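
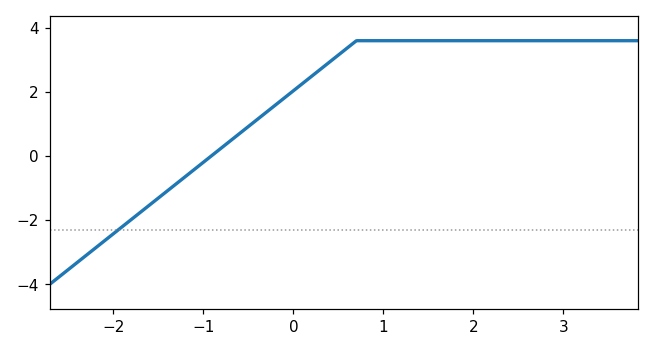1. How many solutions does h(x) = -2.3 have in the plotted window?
1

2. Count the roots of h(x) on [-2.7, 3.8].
1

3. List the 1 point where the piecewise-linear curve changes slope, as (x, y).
(0.7, 3.6)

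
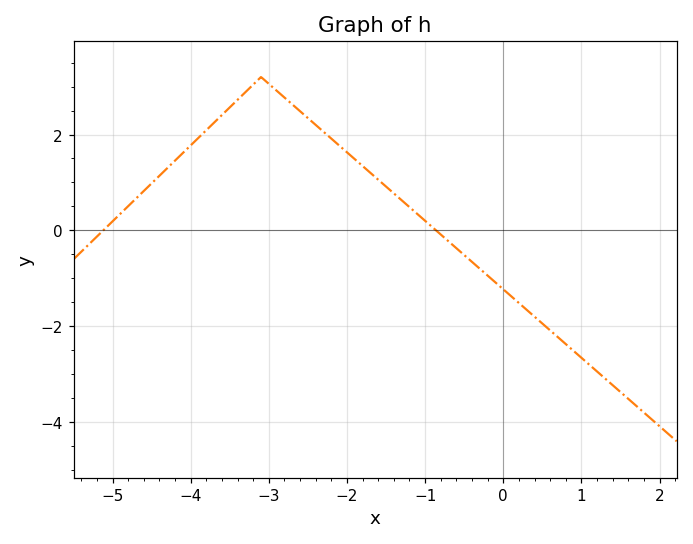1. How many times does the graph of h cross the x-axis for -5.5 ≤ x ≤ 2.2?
2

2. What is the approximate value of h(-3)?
3.06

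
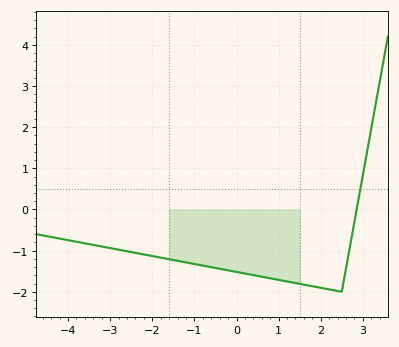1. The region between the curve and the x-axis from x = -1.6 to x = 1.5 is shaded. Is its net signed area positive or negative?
negative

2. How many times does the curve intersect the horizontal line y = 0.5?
1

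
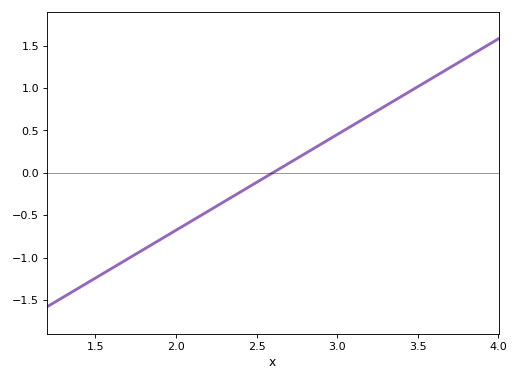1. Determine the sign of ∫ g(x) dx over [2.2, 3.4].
positive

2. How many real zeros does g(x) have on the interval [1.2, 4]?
1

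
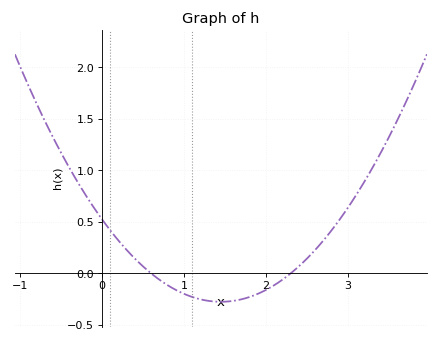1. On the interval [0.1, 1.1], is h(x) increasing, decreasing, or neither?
decreasing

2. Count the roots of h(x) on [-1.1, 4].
2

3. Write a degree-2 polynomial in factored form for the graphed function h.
y = 0.38(x - 0.6)(x - 2.3)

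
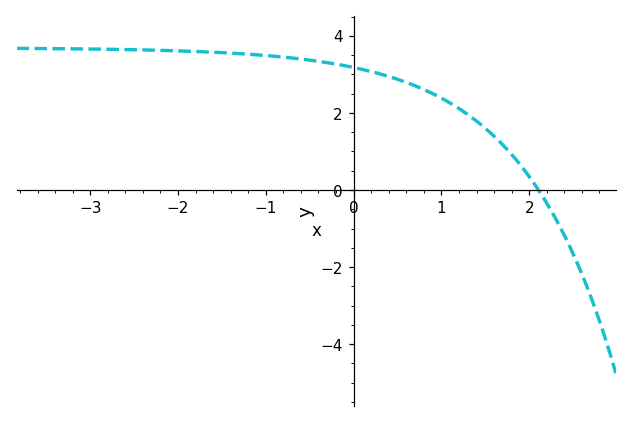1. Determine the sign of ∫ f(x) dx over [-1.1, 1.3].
positive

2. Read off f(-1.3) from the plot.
3.6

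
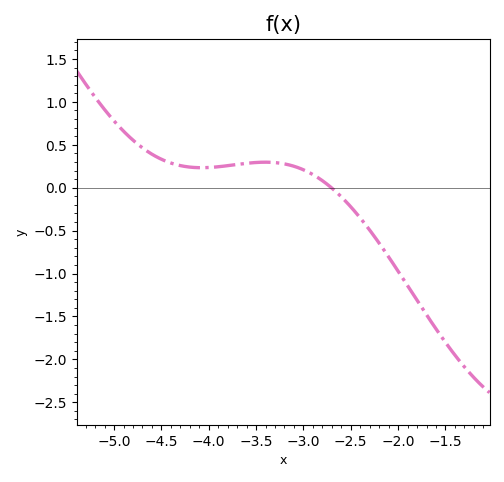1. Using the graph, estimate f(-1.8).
-1.31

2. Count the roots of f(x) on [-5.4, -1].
1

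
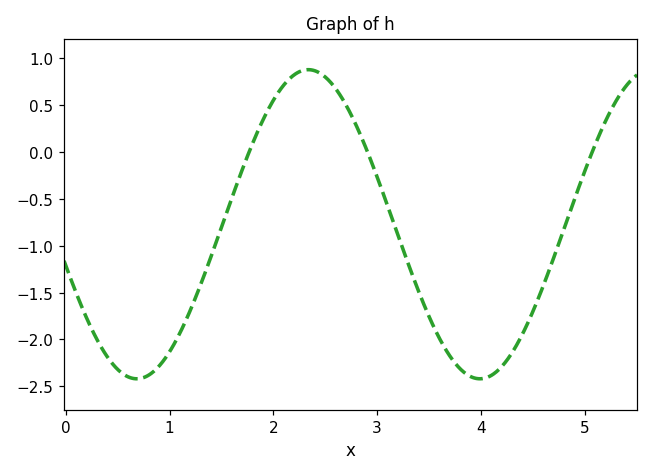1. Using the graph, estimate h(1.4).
-1.11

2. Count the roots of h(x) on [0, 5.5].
3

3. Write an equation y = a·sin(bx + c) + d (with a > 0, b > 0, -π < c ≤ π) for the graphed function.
y = 1.65sin(1.9x - 2.87) - 0.77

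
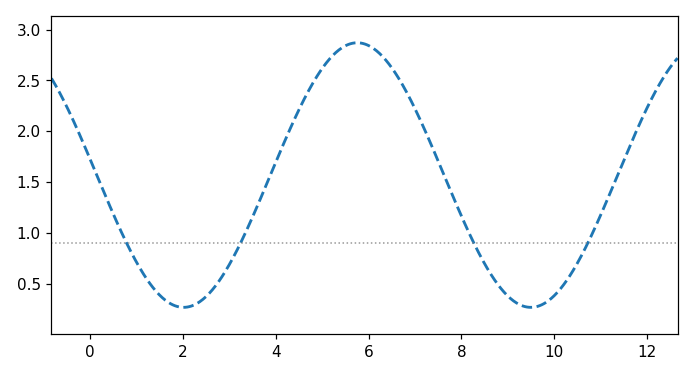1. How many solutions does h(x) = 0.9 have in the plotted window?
4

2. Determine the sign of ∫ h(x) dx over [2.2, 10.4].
positive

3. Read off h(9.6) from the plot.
0.3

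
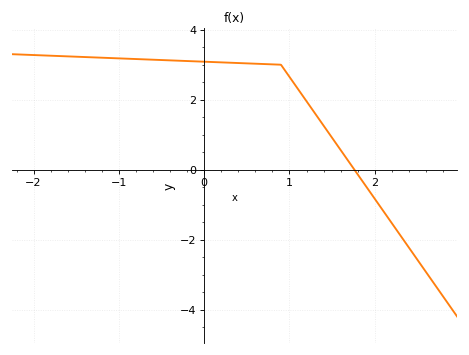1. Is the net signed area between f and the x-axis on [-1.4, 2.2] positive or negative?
positive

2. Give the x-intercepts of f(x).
1.8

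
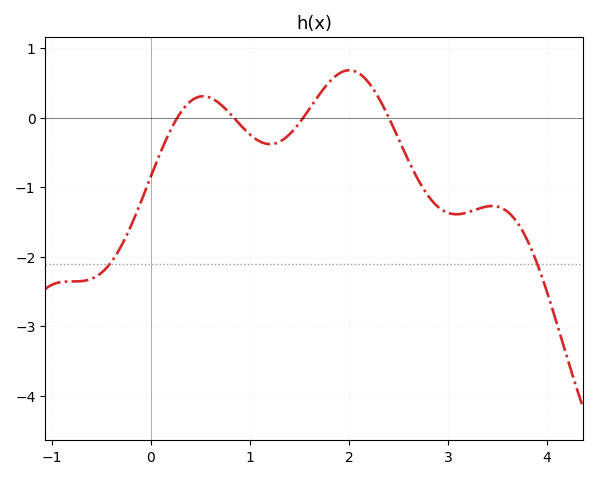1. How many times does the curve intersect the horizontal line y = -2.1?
2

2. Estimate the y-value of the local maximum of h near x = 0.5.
0.3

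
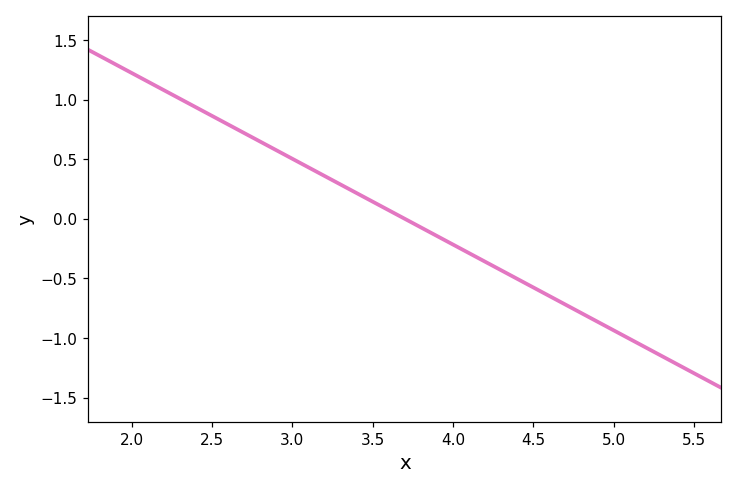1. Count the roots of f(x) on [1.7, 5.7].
1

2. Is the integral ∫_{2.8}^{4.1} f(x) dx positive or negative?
positive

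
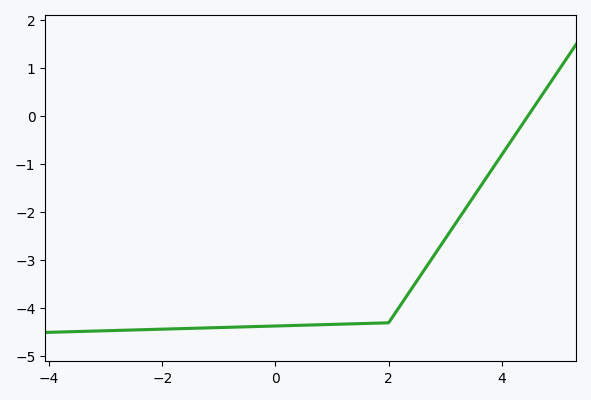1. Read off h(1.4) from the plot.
-4.3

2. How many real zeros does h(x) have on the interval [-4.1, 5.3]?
1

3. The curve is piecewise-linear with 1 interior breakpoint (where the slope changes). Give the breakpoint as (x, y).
(2, -4.3)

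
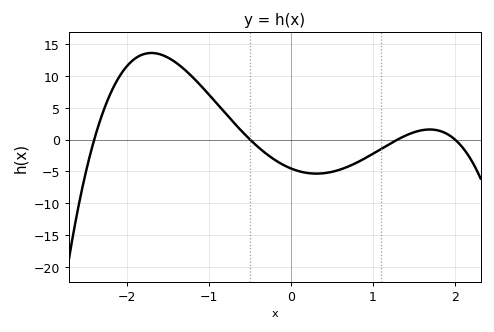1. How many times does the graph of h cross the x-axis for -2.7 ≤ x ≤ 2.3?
4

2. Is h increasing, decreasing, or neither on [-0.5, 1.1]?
neither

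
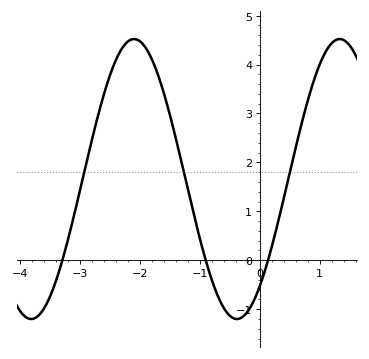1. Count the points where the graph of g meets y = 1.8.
3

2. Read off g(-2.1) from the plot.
4.5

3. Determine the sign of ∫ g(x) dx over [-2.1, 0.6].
positive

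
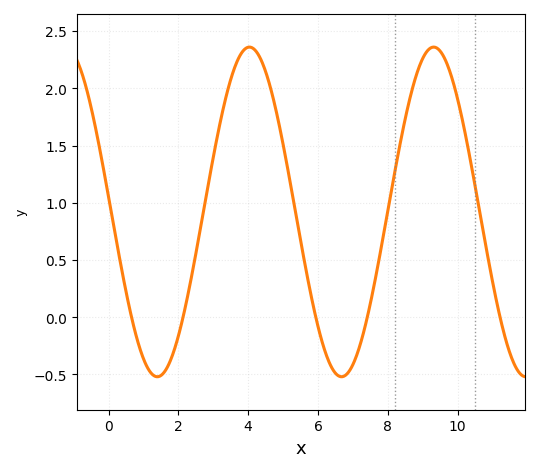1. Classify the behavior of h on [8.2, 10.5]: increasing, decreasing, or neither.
neither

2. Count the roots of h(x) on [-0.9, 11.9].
5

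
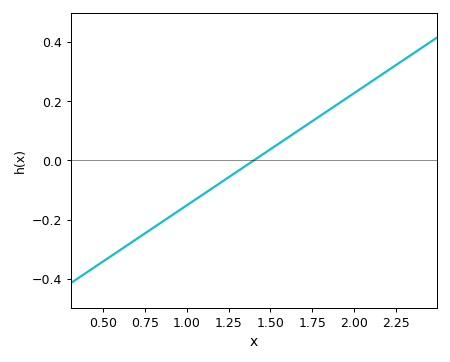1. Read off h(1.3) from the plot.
-0.04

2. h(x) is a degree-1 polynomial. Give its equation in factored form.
y = 0.38(x - 1.4)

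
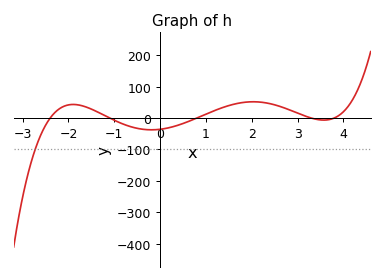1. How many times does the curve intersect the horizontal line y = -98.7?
1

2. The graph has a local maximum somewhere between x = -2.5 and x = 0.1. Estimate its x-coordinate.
-1.9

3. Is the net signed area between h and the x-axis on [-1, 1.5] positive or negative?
negative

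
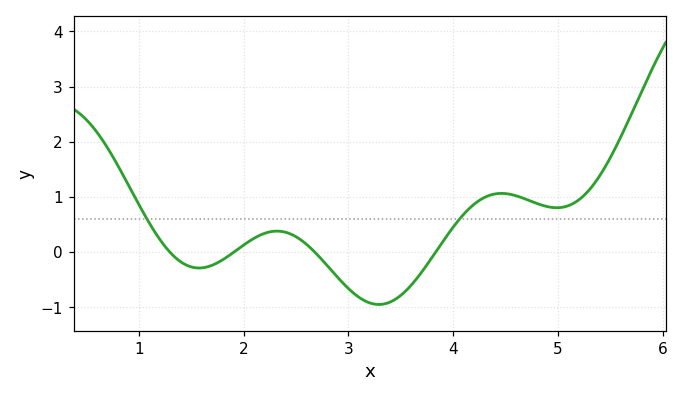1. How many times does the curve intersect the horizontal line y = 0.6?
2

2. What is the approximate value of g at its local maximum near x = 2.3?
0.382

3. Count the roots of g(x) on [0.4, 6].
4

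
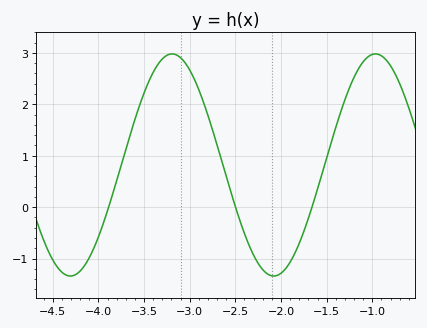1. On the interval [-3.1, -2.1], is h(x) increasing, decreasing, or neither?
decreasing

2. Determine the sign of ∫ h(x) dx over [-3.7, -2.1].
positive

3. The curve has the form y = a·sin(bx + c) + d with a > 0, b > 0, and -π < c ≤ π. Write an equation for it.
y = 2.16sin(2.8x - 2) + 0.82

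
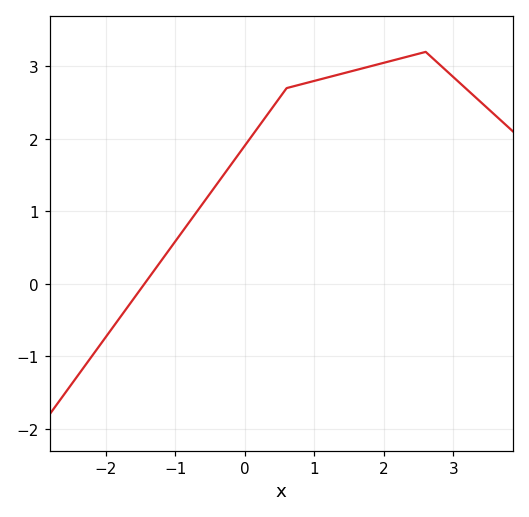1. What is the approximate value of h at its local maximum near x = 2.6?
3.2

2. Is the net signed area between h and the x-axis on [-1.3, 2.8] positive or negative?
positive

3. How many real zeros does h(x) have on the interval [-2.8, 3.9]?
1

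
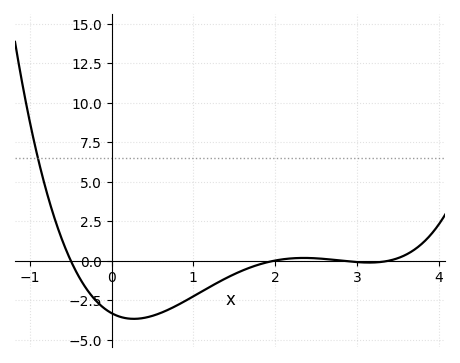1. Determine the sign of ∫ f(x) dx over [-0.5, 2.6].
negative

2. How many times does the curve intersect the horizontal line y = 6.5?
1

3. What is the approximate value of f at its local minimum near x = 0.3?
-3.5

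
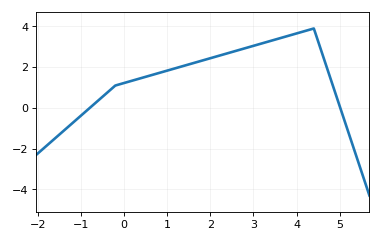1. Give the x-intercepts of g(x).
-0.793, 5.01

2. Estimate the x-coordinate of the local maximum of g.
4.4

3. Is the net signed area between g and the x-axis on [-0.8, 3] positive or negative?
positive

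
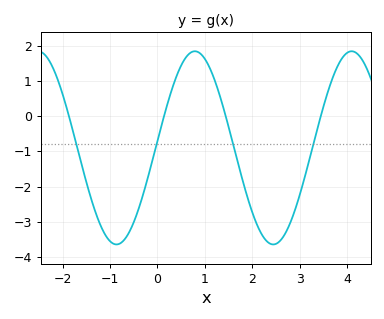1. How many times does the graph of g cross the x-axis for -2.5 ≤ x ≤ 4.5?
4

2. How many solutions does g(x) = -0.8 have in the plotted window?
4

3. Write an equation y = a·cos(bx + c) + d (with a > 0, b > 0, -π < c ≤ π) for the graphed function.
y = 2.74cos(1.9x - 1.5) - 0.9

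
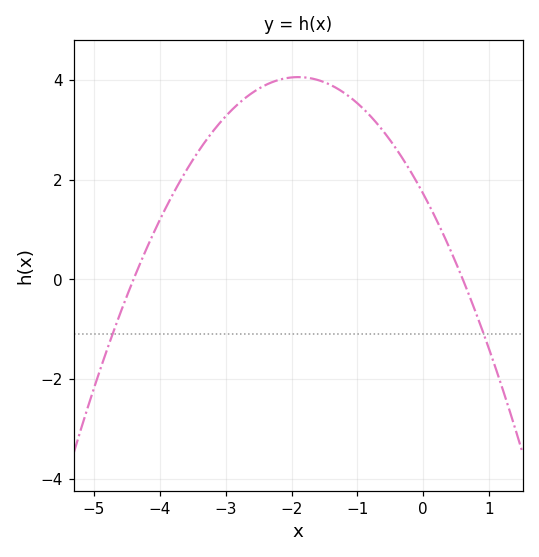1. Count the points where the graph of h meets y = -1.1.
2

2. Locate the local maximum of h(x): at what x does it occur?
-1.9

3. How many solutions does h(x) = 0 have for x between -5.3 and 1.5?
2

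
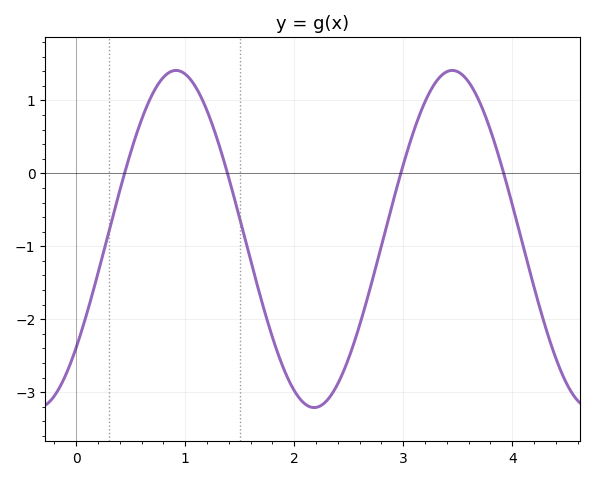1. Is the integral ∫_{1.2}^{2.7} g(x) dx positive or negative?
negative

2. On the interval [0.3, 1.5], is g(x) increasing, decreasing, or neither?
neither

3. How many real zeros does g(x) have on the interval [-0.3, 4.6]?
4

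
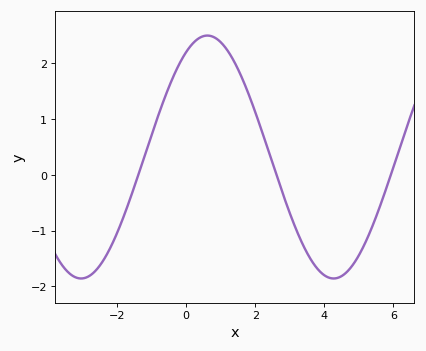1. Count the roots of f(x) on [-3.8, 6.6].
3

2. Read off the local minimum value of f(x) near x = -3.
-1.9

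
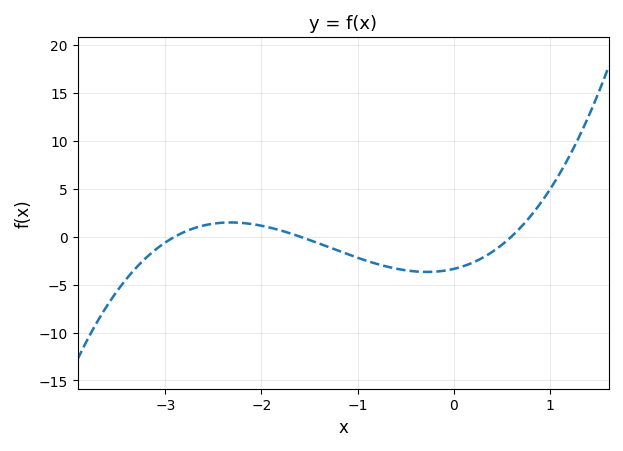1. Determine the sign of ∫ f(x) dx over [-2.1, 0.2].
negative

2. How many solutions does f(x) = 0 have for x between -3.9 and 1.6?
3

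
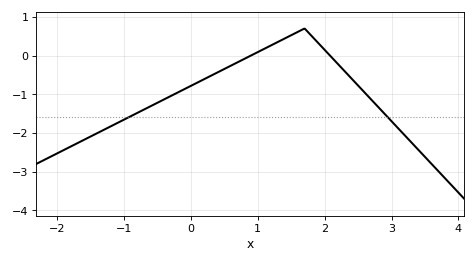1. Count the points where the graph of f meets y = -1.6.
2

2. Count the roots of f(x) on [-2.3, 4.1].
2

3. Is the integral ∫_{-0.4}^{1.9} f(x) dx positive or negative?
negative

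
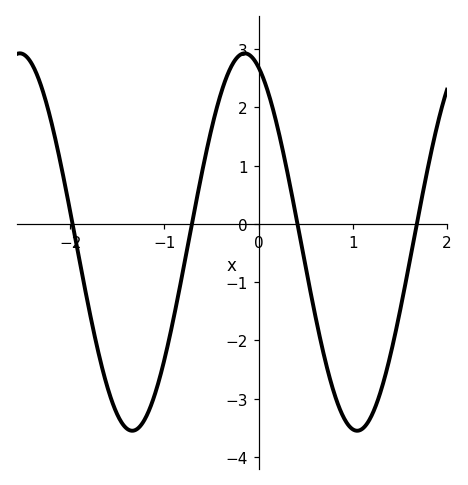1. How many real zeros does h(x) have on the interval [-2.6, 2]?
4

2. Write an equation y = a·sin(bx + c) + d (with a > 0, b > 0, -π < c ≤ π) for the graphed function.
y = 3.24sin(2.6x + 2) - 0.31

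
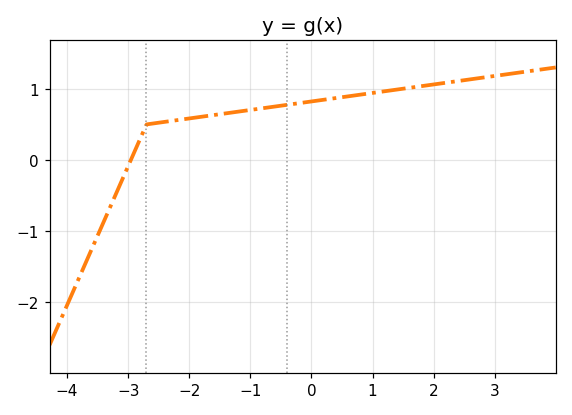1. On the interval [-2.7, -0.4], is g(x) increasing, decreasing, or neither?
increasing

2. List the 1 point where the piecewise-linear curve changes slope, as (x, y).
(-2.7, 0.5)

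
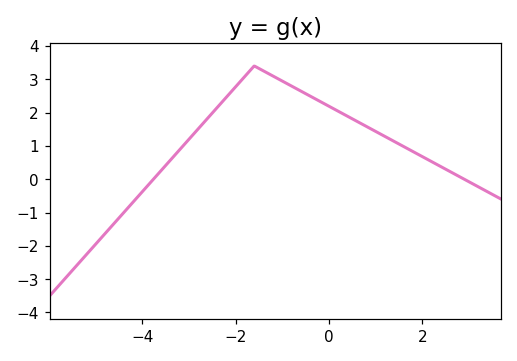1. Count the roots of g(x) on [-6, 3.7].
2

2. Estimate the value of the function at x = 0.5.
1.8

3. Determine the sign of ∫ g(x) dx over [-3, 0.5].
positive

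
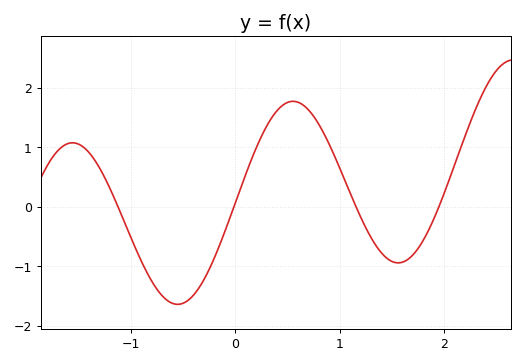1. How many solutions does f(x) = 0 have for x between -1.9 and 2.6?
4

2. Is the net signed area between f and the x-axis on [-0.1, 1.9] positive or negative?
positive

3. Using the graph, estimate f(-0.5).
-1.6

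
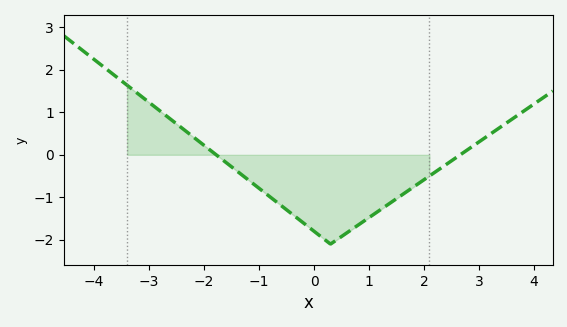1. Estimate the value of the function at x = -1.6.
-0.2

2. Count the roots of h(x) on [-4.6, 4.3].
2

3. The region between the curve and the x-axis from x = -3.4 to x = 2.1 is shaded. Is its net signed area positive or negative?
negative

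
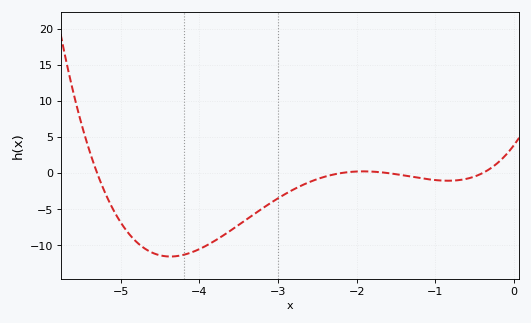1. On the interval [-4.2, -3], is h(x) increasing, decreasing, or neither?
increasing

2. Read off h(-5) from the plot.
-6.83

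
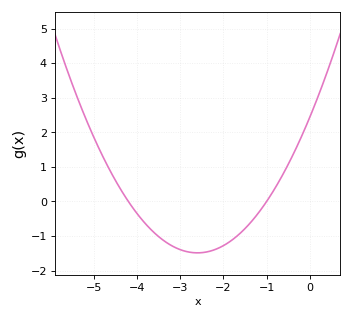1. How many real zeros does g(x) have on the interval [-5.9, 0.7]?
2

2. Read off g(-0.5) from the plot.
1.07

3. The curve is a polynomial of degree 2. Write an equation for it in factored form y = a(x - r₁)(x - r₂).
y = 0.58(x + 4.2)(x + 1)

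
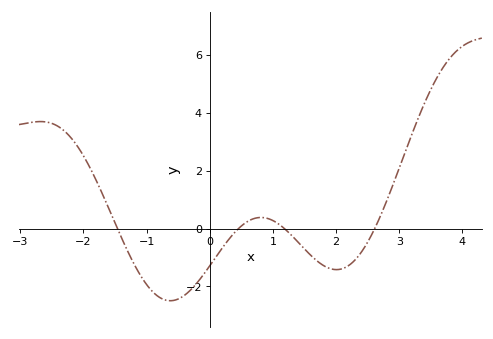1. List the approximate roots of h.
-1.5, 0.5, 1.2, 2.6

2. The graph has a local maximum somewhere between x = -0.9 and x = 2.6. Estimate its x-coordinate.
0.8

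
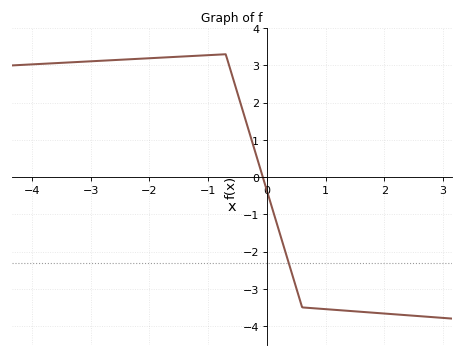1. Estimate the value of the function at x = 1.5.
-3.61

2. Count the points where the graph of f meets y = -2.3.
1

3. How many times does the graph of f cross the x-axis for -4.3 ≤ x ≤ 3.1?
1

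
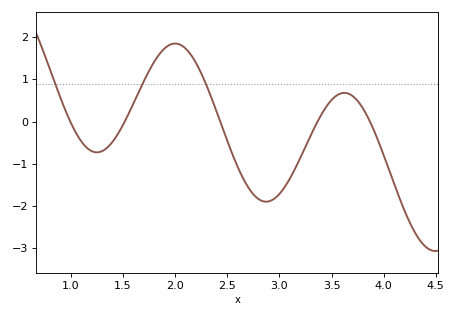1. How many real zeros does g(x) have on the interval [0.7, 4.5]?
5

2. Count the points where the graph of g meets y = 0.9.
3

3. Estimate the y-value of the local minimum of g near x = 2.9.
-1.9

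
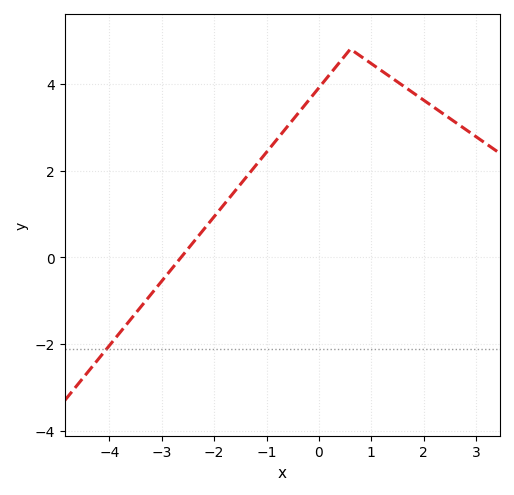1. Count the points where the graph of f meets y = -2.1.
1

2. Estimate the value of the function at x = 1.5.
4.04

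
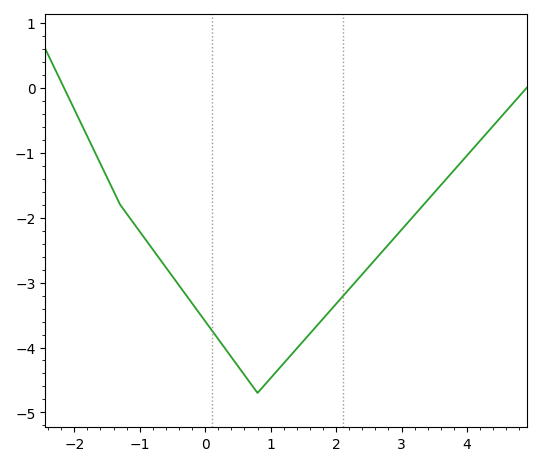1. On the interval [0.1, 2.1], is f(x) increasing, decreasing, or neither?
neither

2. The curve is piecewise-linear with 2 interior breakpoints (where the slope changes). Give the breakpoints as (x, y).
(-1.3, -1.8); (0.8, -4.7)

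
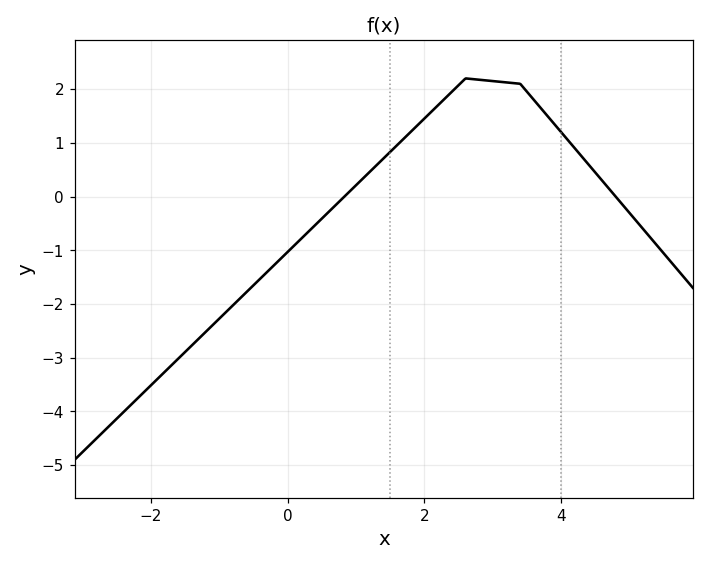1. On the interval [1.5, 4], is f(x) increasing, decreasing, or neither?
neither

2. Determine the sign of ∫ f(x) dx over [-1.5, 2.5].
negative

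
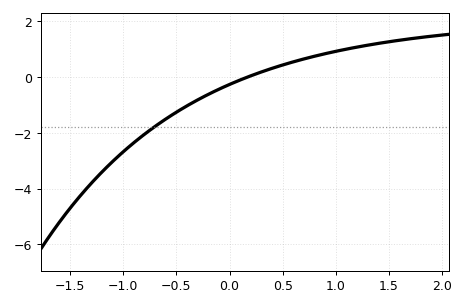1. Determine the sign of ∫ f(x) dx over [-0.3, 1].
positive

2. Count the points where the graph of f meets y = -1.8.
1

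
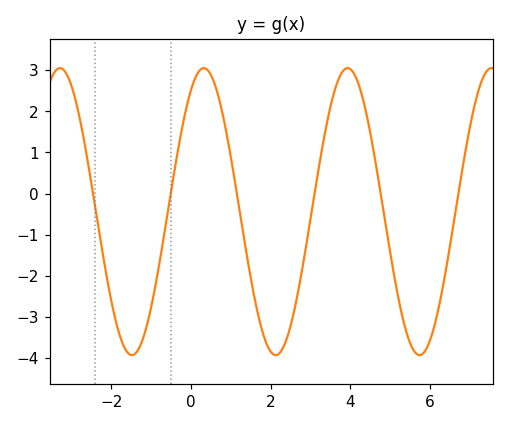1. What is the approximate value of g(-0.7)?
-1.2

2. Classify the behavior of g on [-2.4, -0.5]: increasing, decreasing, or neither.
neither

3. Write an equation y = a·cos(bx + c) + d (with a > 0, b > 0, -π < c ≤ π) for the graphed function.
y = 3.49cos(1.7x - 0.56) - 0.44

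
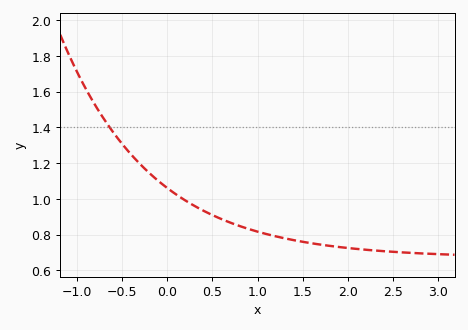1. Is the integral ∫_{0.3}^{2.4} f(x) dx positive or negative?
positive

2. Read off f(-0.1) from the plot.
1.1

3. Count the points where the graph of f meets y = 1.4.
1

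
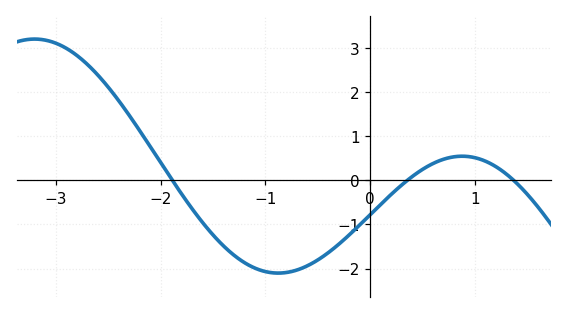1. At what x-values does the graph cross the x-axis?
-1.89, 0.356, 1.37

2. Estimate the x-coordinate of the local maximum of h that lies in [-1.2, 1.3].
0.877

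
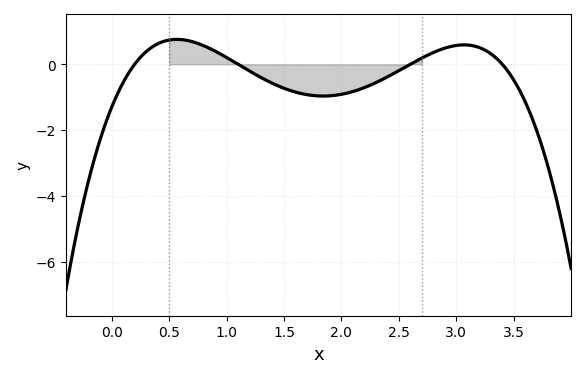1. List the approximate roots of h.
0.2, 1.1, 2.6, 3.4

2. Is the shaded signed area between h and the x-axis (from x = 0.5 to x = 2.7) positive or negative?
negative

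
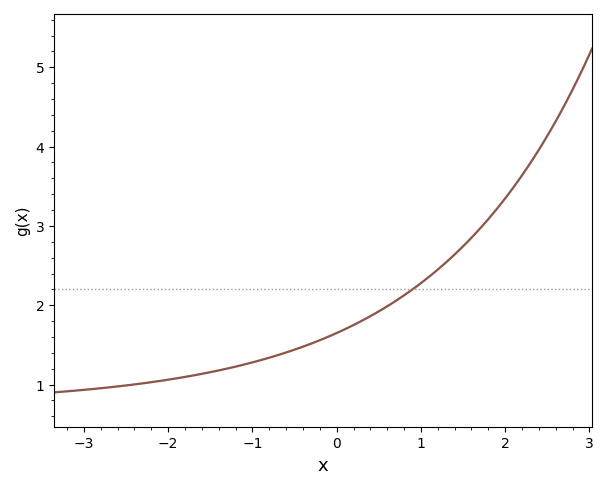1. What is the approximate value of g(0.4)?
1.9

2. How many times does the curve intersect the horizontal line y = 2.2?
1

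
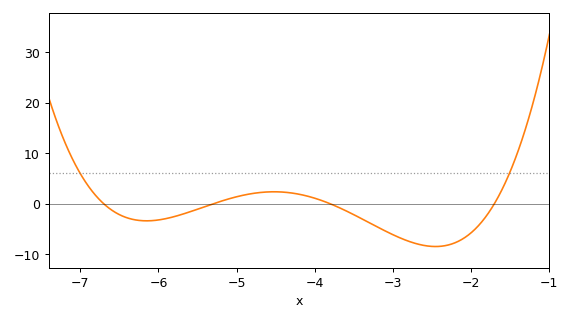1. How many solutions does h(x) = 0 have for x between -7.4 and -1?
4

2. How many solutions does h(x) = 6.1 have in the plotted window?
2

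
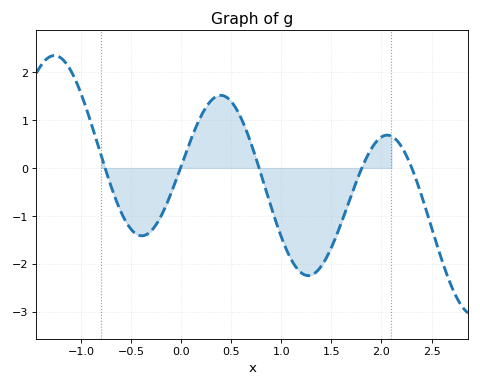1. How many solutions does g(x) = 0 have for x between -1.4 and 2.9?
5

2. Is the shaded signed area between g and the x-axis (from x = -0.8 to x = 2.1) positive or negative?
negative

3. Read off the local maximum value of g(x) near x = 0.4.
1.52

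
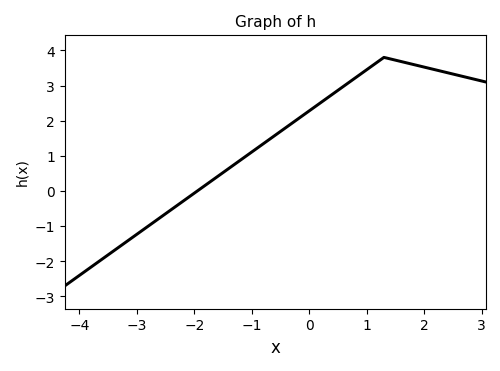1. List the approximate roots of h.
-1.9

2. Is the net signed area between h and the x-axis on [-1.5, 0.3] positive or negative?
positive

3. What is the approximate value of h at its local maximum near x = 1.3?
3.8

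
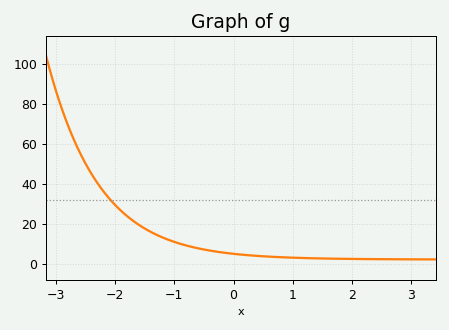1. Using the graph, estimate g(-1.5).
17.6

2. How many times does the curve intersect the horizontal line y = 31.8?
1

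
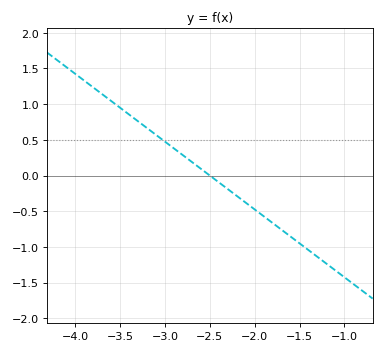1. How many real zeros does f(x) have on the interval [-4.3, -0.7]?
1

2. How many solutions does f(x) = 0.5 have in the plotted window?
1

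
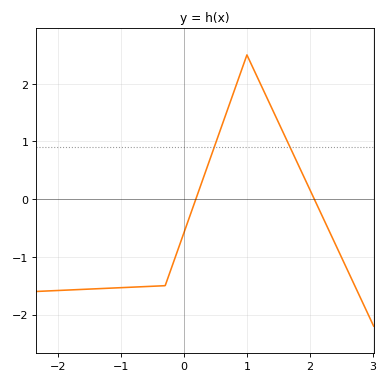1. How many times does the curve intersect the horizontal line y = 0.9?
2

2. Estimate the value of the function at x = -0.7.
-1.5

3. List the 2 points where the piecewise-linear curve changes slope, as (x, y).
(-0.3, -1.5); (1, 2.5)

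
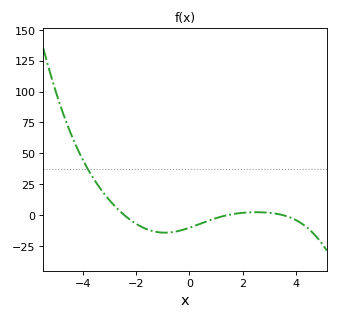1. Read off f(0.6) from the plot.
-5.42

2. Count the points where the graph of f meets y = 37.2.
1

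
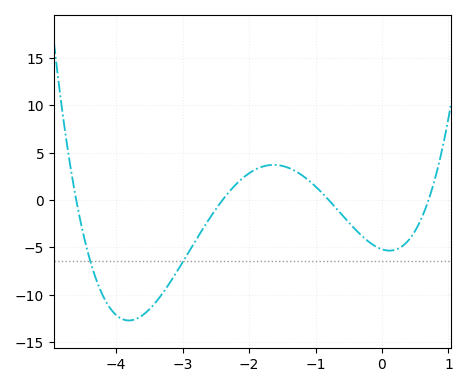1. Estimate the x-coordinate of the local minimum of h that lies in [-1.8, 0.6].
0.1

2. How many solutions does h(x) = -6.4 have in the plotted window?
2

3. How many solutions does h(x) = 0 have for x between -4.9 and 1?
4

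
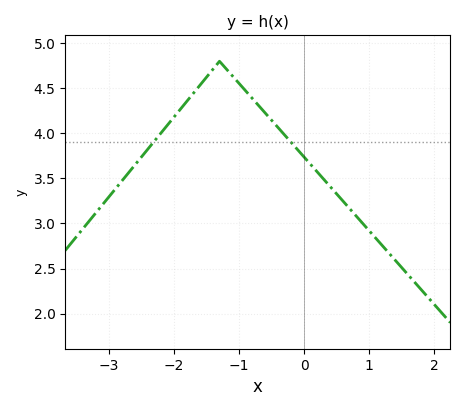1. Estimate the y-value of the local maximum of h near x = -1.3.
4.8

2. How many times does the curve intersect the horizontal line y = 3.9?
2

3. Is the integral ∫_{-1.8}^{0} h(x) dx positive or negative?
positive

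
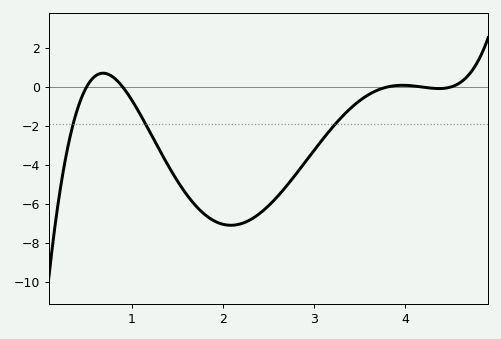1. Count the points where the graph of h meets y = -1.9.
3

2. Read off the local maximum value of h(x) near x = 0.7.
0.8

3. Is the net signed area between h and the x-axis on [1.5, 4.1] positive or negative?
negative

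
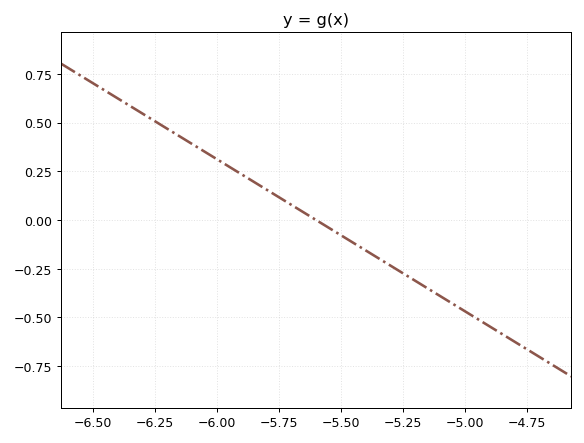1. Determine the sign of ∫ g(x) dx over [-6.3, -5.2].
positive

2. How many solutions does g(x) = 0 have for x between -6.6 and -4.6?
1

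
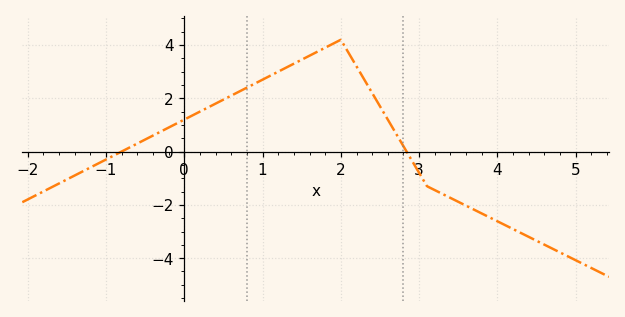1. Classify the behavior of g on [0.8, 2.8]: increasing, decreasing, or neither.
neither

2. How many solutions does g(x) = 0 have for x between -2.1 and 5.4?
2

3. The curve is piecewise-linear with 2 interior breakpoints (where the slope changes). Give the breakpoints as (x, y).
(2, 4.2); (3.1, -1.3)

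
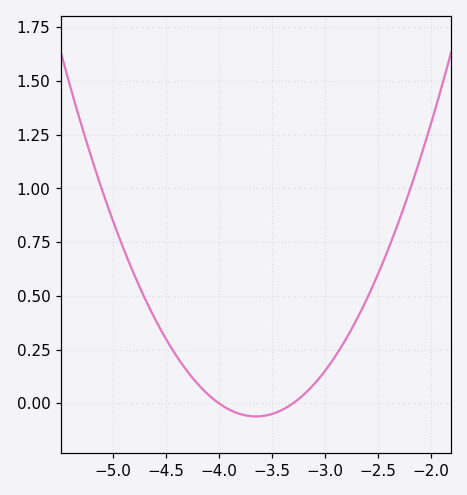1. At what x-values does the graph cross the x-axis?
-4, -3.3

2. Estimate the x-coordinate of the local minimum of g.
-3.65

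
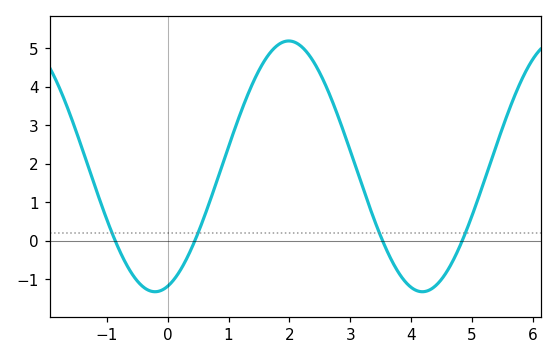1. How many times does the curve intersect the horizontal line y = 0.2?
4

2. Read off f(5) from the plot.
0.646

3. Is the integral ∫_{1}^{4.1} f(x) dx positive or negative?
positive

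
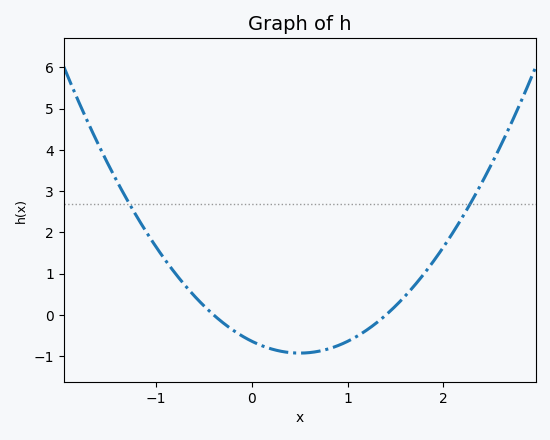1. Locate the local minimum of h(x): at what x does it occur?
0.5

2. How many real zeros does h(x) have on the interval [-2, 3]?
2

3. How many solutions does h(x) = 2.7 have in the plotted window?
2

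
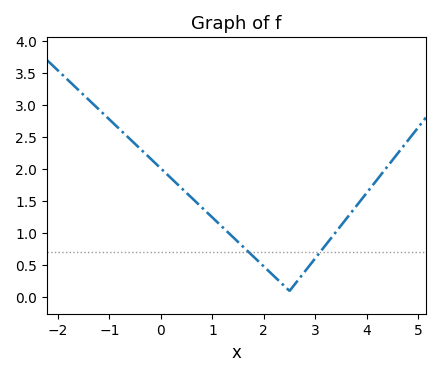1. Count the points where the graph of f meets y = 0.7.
2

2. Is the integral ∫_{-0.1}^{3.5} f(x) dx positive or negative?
positive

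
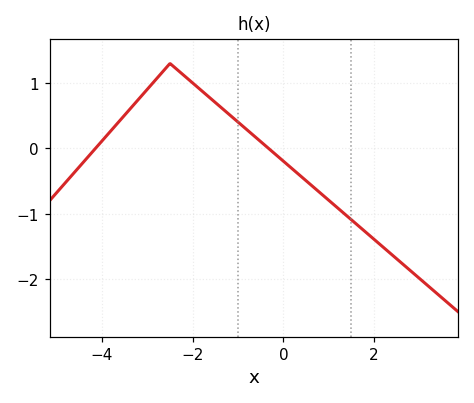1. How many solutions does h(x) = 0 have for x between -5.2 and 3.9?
2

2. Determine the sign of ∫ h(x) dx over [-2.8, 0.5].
positive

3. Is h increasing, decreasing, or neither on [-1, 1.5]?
decreasing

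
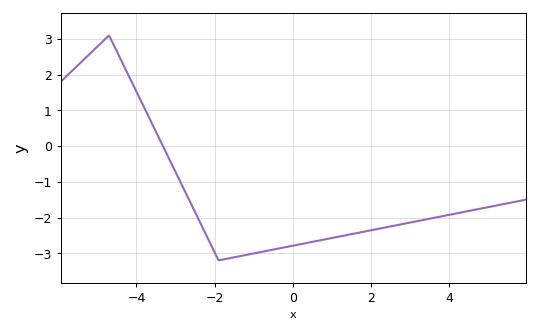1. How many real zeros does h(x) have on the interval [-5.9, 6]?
1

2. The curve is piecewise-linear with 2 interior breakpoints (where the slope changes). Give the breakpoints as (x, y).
(-4.7, 3.1); (-1.9, -3.2)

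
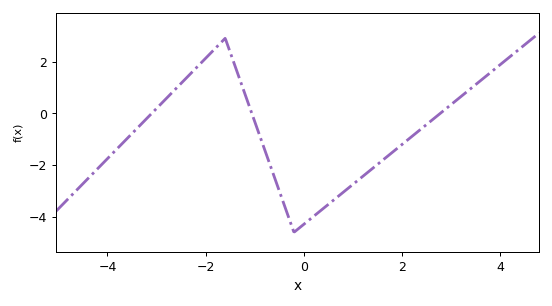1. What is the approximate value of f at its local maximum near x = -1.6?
2.89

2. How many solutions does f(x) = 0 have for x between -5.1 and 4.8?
3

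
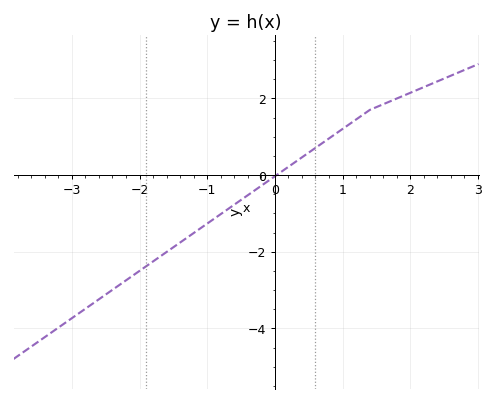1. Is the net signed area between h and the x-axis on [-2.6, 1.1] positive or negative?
negative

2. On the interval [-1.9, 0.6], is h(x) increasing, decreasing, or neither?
increasing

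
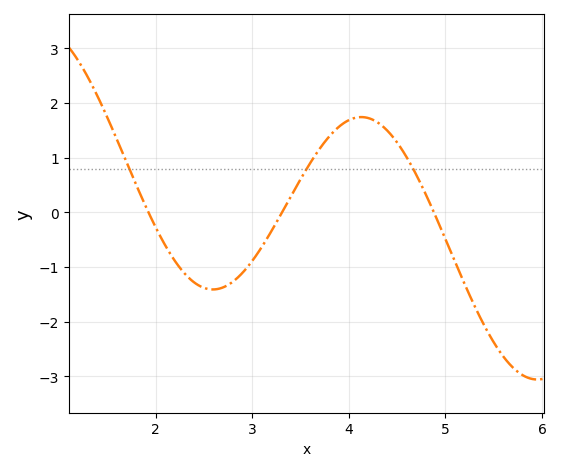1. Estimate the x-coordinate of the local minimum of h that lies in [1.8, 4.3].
2.59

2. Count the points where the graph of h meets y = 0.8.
3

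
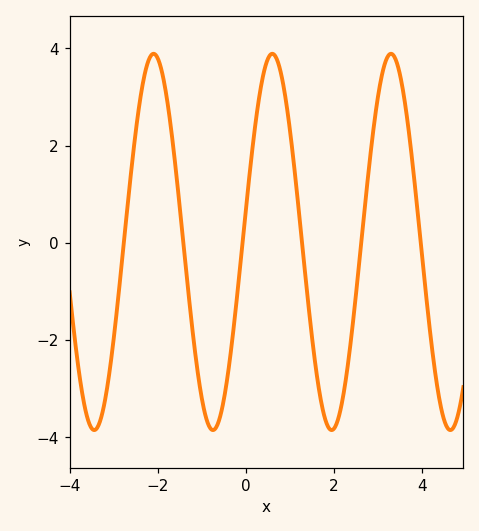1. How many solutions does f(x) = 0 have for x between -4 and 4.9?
6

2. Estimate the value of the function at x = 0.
0.71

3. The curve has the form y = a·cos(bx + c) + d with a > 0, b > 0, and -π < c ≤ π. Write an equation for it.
y = 3.87cos(2.33x - 1.39) + 0.02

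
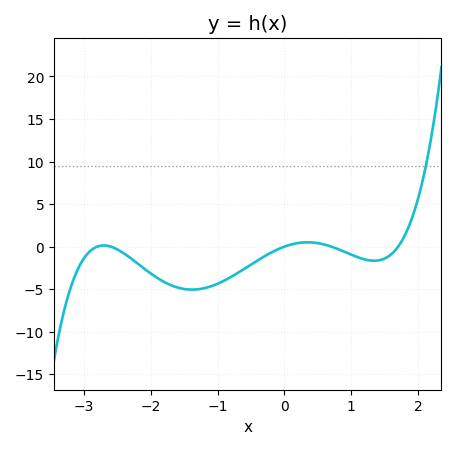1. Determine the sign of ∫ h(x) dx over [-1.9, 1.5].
negative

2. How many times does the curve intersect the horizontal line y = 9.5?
1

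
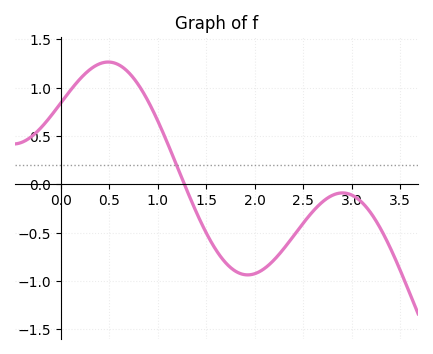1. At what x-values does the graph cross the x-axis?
1.3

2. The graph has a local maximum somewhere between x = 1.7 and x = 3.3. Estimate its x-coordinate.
2.9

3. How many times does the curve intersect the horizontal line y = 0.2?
1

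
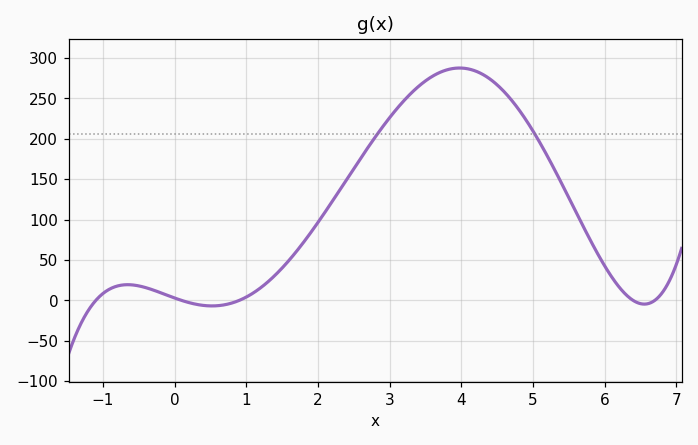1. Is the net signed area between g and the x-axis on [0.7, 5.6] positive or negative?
positive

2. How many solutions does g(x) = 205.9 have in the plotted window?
2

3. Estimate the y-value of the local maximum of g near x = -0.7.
20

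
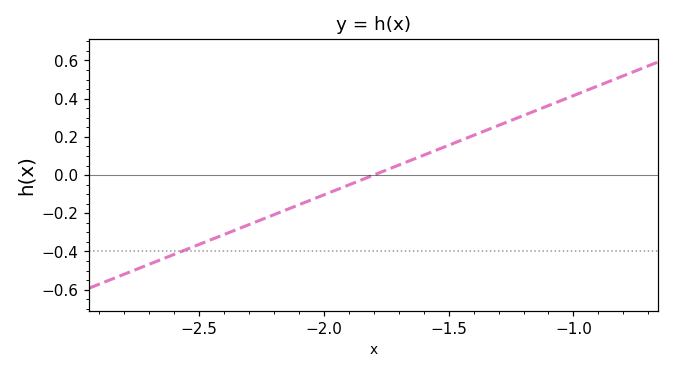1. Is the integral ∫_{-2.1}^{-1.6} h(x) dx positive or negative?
negative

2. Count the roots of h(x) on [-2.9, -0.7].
1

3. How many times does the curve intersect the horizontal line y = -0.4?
1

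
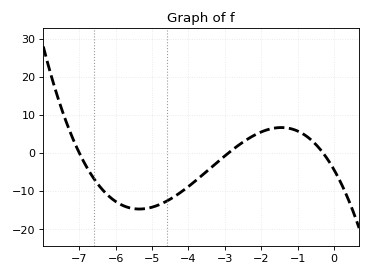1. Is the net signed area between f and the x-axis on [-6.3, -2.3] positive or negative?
negative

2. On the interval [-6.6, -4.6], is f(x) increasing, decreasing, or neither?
neither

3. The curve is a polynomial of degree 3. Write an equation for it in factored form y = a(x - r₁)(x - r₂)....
y = -0.72(x + 7)(x + 2.9)(x + 0.3)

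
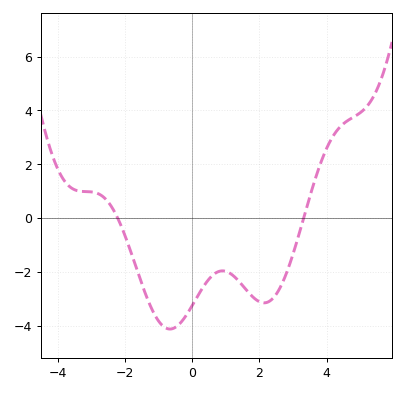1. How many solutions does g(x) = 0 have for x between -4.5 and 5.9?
2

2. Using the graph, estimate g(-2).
-0.6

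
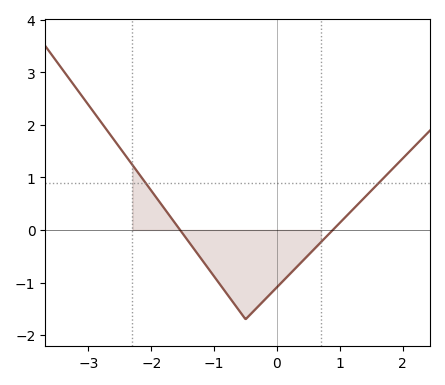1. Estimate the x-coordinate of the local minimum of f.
-0.5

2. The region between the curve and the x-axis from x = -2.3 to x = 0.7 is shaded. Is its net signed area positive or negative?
negative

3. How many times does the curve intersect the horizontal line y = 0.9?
2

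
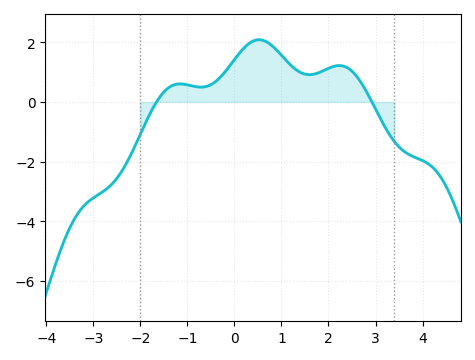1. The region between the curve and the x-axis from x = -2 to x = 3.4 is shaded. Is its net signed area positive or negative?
positive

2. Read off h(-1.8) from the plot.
-0.413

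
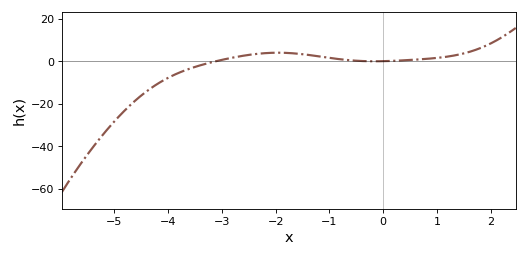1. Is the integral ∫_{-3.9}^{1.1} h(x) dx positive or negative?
positive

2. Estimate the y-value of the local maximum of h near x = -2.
4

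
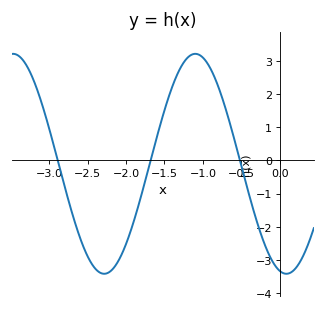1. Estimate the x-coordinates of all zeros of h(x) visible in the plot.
-2.89, -1.68, -0.517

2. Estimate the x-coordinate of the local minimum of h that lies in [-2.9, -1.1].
-2.28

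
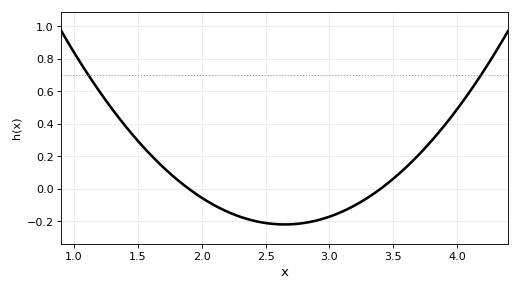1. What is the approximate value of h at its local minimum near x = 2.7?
-0.219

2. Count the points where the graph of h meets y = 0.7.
2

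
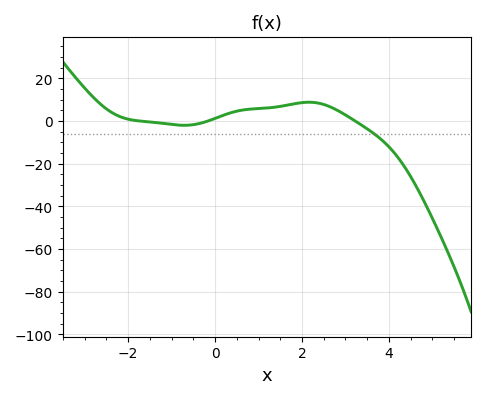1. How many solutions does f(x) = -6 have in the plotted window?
1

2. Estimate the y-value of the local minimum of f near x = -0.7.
-1.95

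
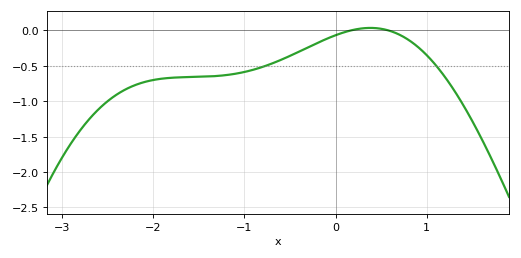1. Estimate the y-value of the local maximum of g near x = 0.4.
0.05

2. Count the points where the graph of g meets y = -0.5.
2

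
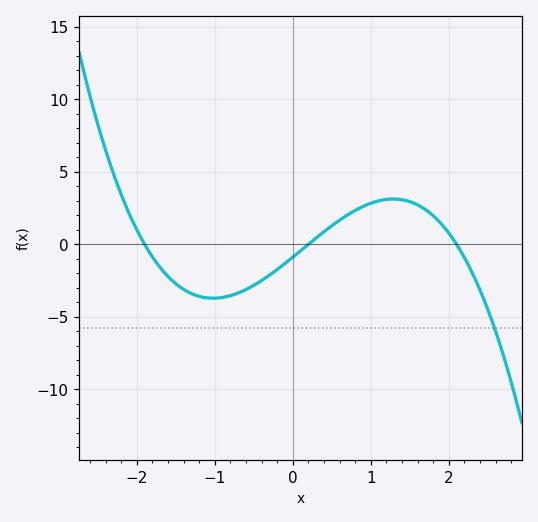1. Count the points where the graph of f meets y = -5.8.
1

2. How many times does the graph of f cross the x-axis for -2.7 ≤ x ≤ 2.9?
3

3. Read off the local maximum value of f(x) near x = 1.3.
3.13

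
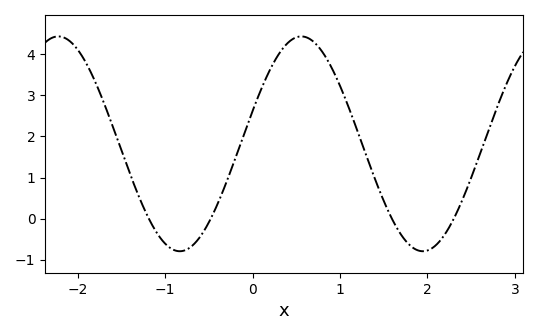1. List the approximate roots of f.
-1.19, -0.479, 1.59, 2.3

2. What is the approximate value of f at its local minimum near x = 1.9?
-0.79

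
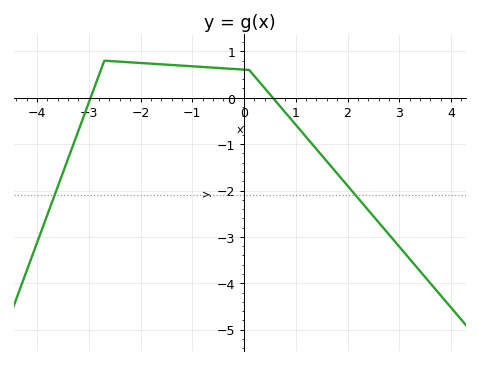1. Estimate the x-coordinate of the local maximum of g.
-2.6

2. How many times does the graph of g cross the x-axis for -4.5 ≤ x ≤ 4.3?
2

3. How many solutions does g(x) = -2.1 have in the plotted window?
2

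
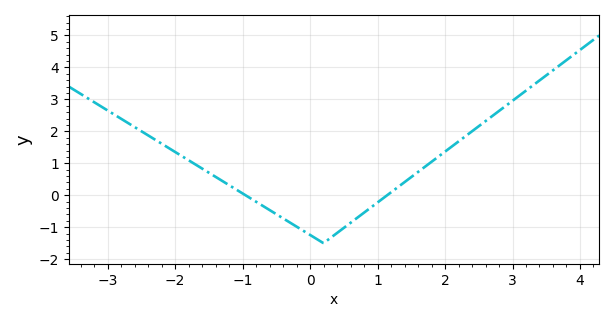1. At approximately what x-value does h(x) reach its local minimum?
0.198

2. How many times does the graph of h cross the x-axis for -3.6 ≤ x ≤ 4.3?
2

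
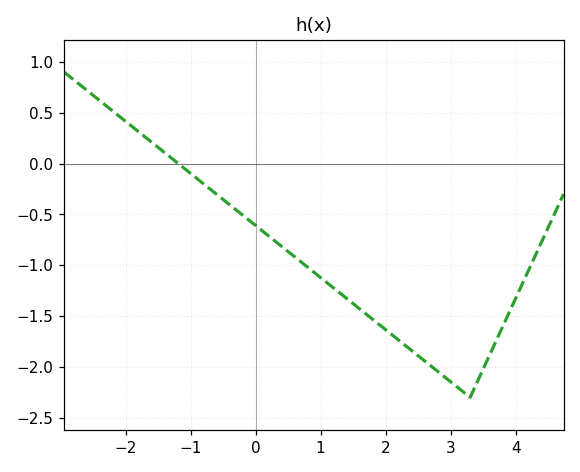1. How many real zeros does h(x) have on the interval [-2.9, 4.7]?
1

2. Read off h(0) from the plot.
-0.6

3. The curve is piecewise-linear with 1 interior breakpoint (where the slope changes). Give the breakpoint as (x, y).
(3.3, -2.3)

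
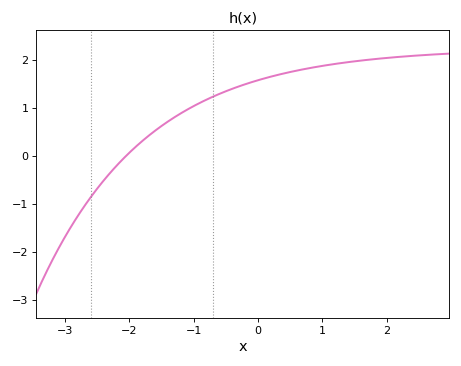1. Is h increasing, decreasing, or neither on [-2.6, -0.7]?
increasing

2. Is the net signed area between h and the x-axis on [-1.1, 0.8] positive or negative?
positive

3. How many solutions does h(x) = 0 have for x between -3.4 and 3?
1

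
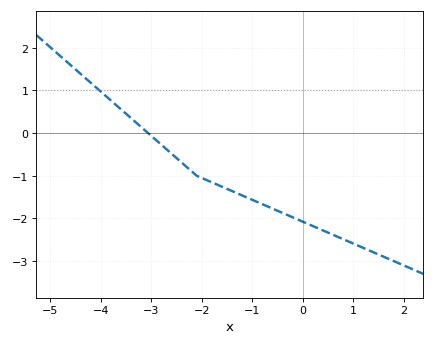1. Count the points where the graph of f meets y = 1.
1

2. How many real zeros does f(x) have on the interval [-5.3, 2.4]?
1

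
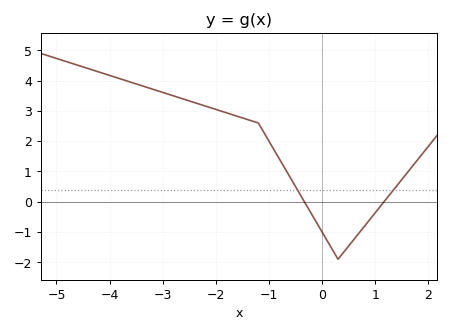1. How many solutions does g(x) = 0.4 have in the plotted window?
2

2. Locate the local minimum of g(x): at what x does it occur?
0.3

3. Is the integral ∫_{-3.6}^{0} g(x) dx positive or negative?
positive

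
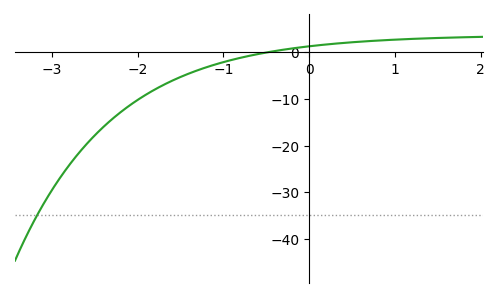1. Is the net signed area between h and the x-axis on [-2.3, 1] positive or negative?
negative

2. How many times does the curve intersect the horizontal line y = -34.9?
1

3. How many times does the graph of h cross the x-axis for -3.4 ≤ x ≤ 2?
1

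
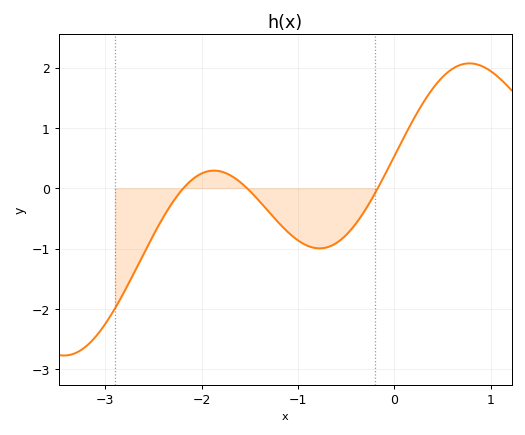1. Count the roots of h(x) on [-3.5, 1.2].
3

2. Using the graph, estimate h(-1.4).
-0.218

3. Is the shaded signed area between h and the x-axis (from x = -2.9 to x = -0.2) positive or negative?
negative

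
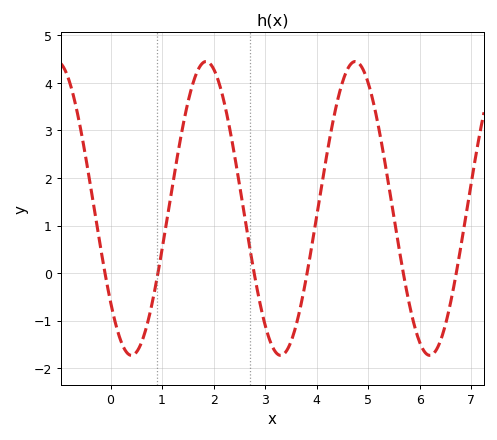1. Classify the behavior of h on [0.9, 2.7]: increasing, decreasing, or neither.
neither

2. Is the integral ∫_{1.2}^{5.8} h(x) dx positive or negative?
positive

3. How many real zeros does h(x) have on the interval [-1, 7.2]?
6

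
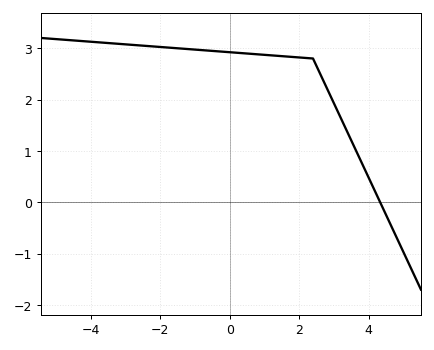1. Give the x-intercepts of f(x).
4.4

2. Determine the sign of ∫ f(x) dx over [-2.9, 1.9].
positive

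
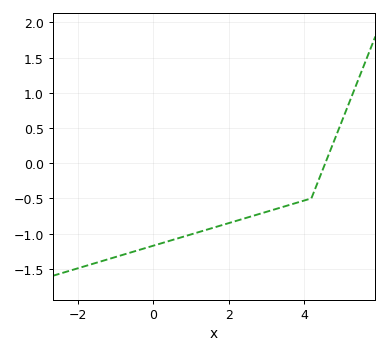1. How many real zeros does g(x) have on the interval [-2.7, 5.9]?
1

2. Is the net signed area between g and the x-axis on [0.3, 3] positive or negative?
negative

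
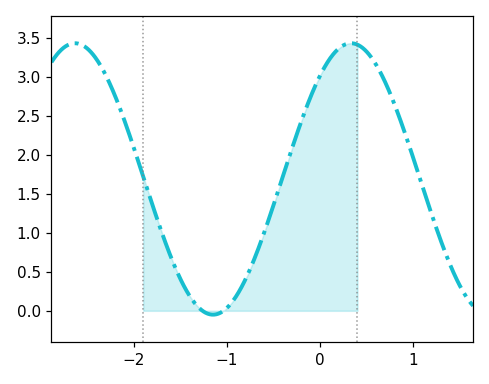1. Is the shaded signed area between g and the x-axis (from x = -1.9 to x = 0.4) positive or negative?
positive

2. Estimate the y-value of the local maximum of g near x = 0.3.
3.43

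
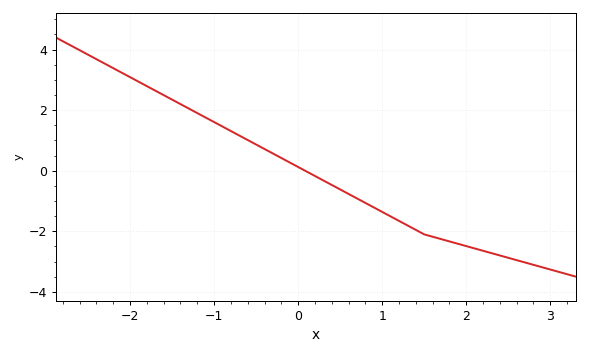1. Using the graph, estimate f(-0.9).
1.4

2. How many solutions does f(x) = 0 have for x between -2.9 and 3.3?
1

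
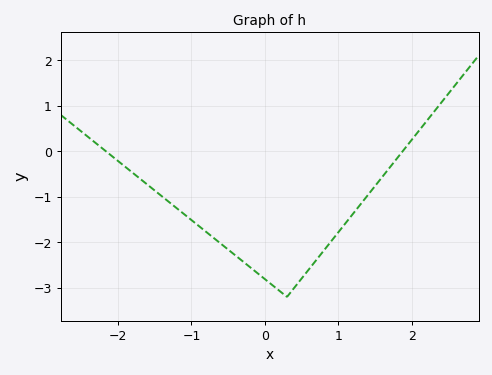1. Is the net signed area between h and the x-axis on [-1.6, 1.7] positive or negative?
negative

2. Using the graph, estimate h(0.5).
-2.8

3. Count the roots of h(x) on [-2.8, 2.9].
2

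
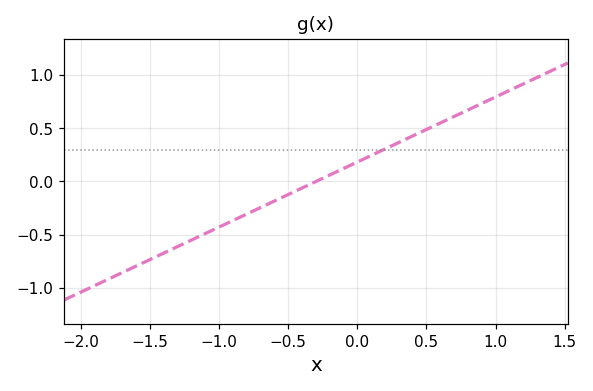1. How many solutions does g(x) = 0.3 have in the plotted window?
1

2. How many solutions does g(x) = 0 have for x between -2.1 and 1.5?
1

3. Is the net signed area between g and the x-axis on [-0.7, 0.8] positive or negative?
positive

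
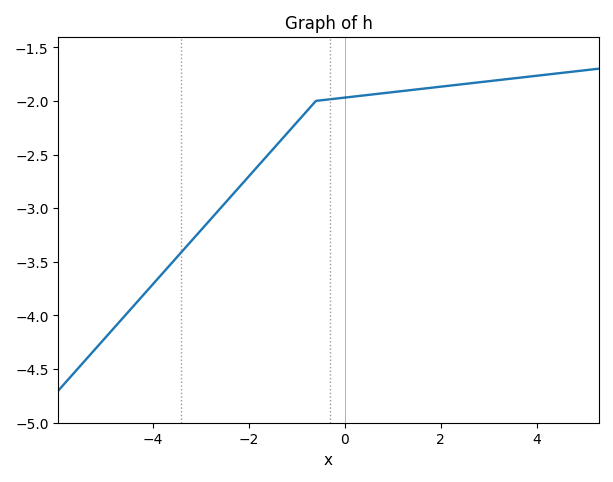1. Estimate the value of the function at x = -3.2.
-3.3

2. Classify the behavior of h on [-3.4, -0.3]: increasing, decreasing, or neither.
increasing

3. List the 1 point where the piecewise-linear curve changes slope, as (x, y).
(-0.6, -2)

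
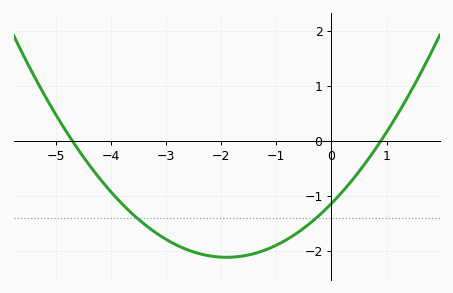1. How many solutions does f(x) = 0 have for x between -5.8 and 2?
2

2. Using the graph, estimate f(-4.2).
-0.7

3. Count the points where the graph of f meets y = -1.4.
2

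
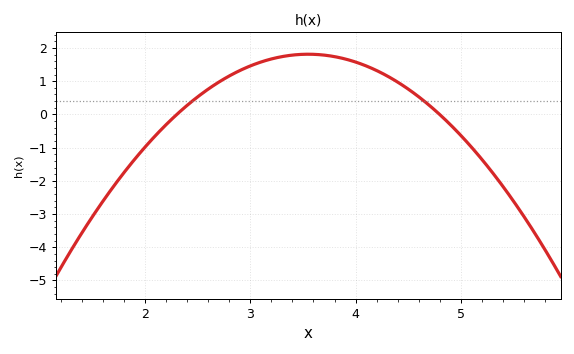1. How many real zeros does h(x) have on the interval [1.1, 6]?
2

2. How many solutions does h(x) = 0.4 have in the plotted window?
2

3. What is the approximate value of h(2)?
-1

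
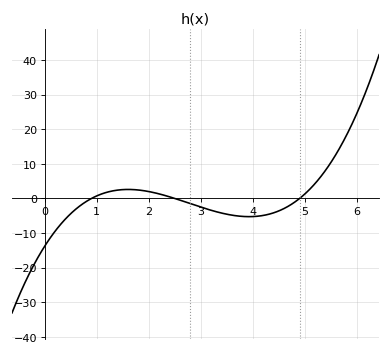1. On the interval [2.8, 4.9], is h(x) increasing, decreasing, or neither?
neither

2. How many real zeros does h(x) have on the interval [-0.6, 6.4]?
3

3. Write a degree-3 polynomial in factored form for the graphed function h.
y = 1.25(x - 0.9)(x - 2.5)(x - 4.9)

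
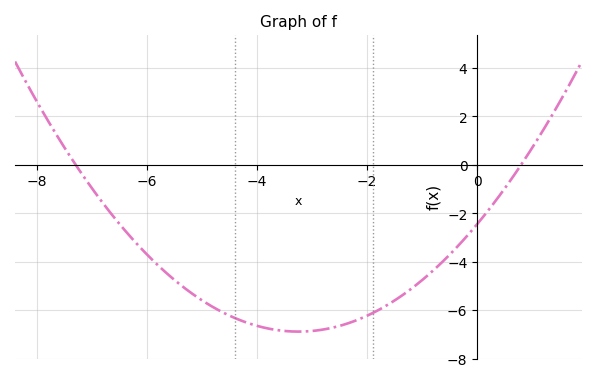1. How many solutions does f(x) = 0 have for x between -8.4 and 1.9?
2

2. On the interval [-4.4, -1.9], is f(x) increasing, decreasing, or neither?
neither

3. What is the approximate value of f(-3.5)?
-6.86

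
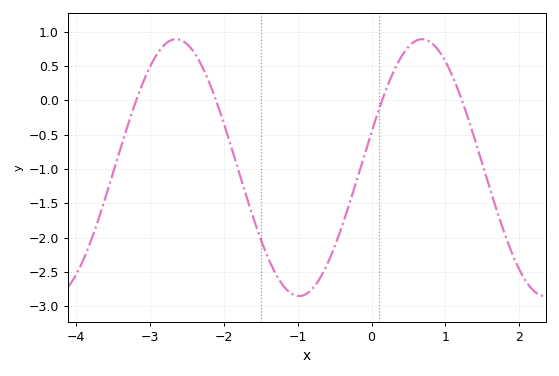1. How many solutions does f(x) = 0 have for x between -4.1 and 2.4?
4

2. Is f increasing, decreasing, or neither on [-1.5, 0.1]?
neither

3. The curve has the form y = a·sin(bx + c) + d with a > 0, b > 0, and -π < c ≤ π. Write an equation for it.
y = 1.87sin(1.89x + 0.28) - 0.98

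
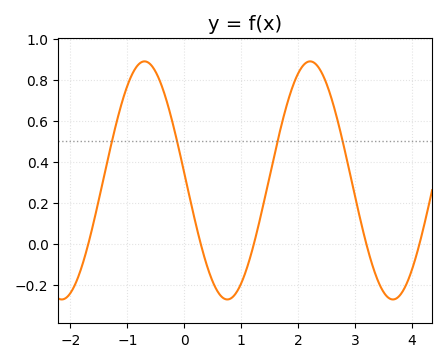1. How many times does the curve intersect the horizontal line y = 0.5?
4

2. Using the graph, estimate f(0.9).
-0.24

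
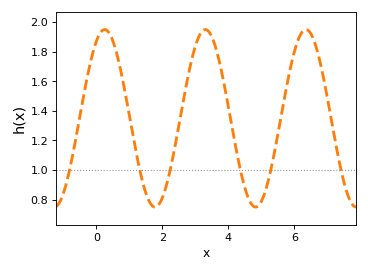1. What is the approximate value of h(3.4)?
1.94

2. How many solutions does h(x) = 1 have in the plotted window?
6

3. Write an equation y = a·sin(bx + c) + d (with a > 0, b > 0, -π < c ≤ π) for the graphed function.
y = 0.6sin(2.1x + 1.1) + 1.35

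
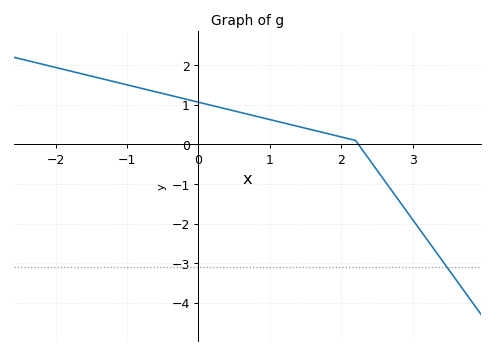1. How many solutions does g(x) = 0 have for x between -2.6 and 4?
1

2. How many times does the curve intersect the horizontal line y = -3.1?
1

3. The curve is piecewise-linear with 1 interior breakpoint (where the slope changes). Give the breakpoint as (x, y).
(2.2, 0.1)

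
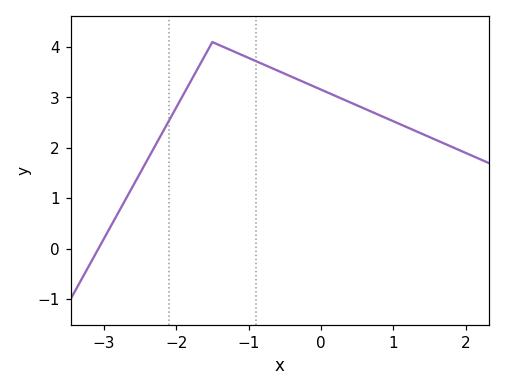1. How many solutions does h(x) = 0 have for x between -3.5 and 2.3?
1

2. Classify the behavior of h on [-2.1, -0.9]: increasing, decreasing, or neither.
neither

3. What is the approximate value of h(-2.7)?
1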